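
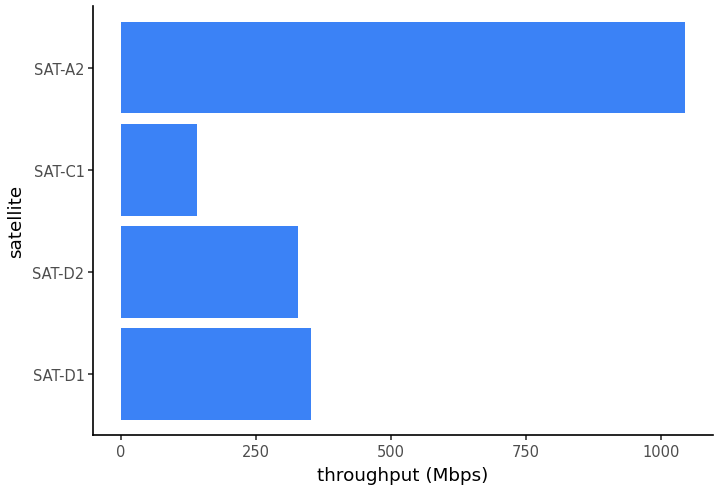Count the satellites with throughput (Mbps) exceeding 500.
Above 500: SAT-A2.

1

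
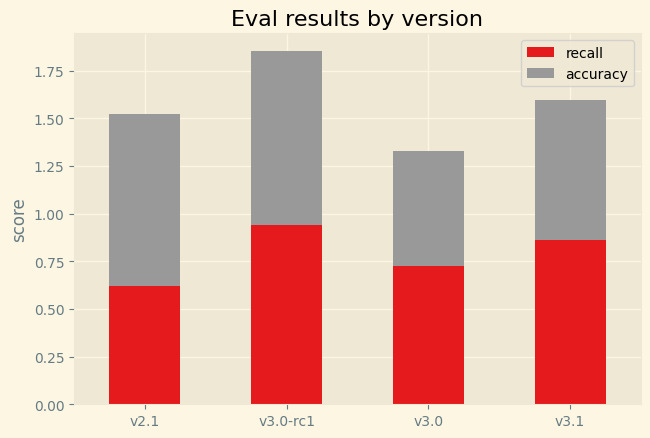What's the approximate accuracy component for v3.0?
≈ 0.6

accuracy top ≈ 1.4, bottom ≈ 0.8; segment ≈ 0.6.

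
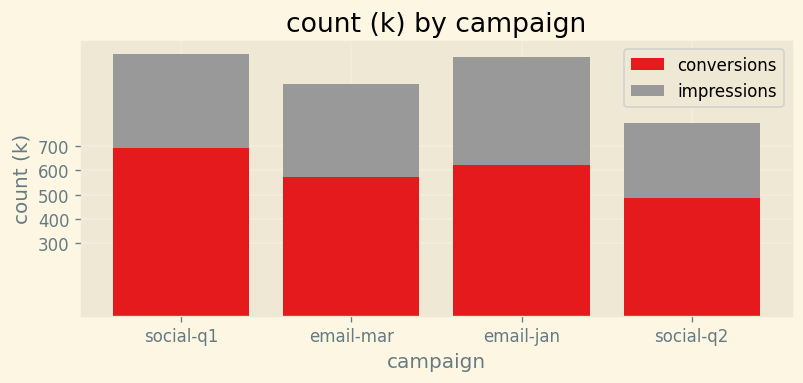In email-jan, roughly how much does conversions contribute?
≈ 600

conversions top ≈ 600, bottom ≈ 0; segment ≈ 600.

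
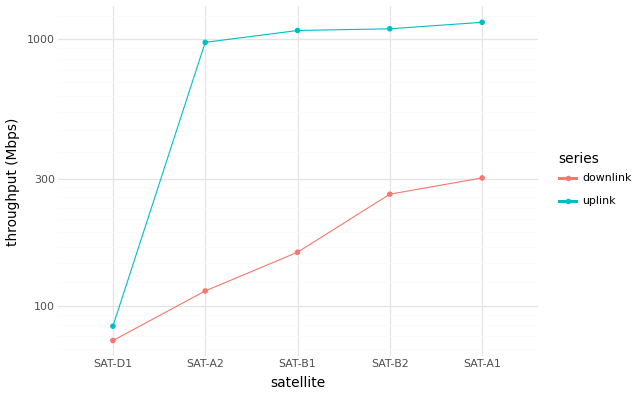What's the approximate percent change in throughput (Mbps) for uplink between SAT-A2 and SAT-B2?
SAT-A2 ≈ 1000, SAT-B2 ≈ 1100; (1100 − 1000) / 1000 ≈ +10%.

≈ +10%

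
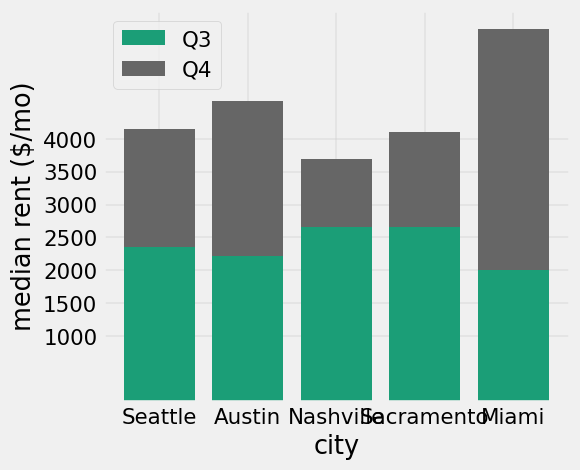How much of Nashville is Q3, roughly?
Q3 top ≈ 2500, bottom ≈ 0; segment ≈ 2500.

≈ 2500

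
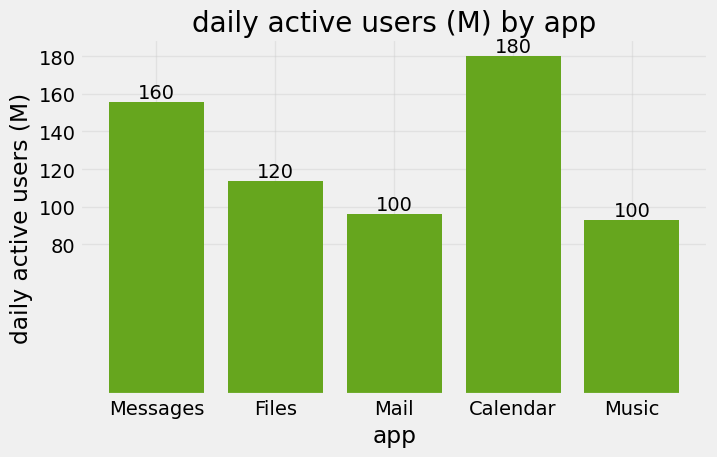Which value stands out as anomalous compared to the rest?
Calendar ≈ 180; the rest sit between ≈ 100 and ≈ 160.

Calendar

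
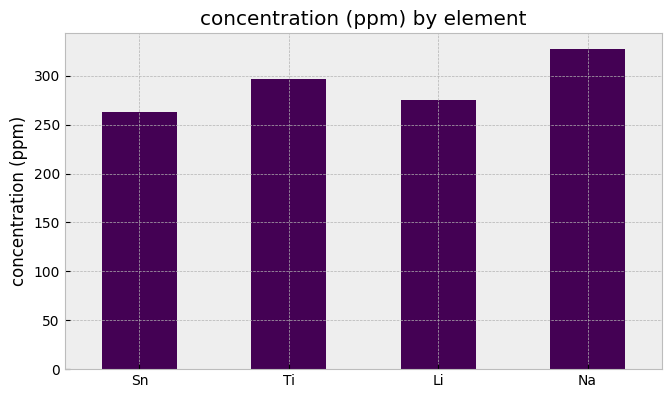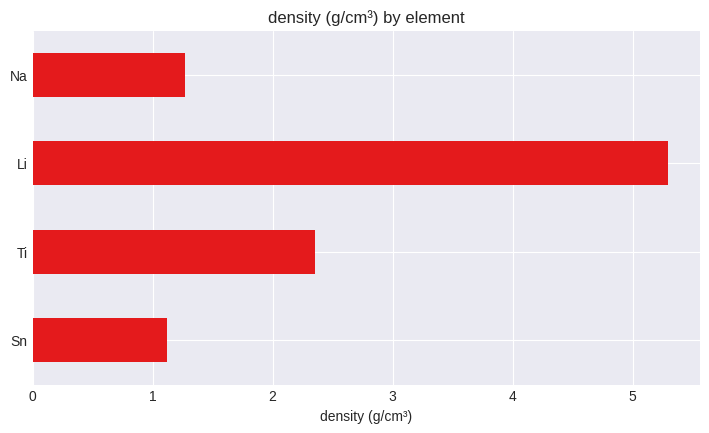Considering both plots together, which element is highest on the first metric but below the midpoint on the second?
Na

Chart 2 median density (g/cm³) ≈ 2; below-median elements: Sn, Na. Among those, Na has the highest concentration (ppm) (≈ 350).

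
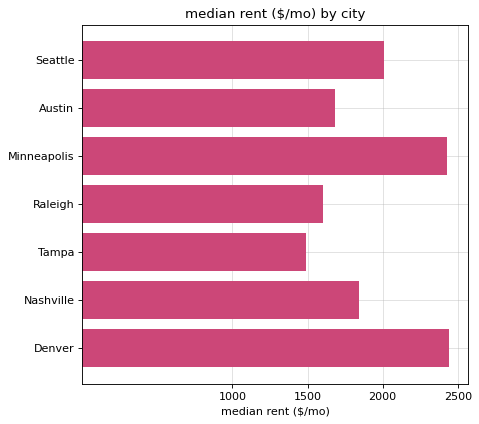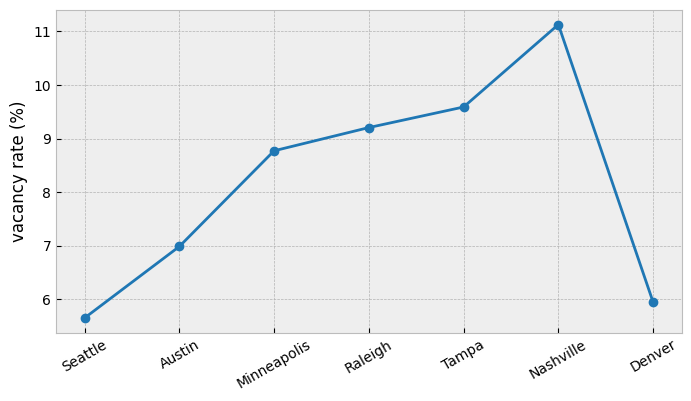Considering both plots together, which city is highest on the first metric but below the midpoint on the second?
Chart 2 median vacancy rate (%) ≈ 8; below-median cities: Seattle, Austin, Denver. Among those, Denver has the highest median rent ($/mo) (≈ 2500).

Denver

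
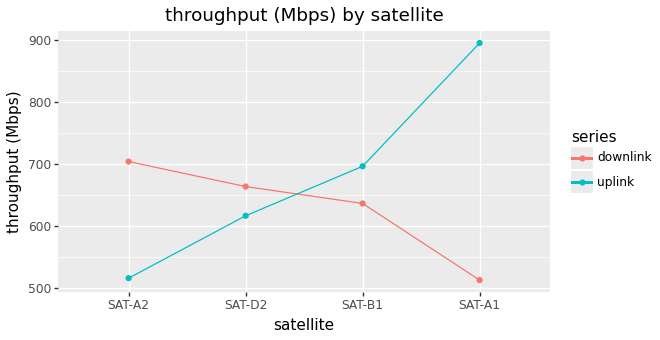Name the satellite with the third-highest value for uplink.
Top 4 for uplink: SAT-A1 ≈ 900, SAT-B1 ≈ 700, SAT-D2 ≈ 600, SAT-A2 ≈ 500.

SAT-D2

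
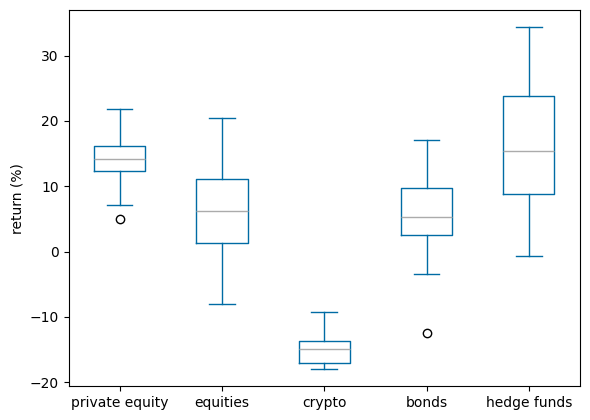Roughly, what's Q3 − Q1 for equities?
≈ 10

Q3 ≈ 10, Q1 ≈ 0; IQR ≈ 10.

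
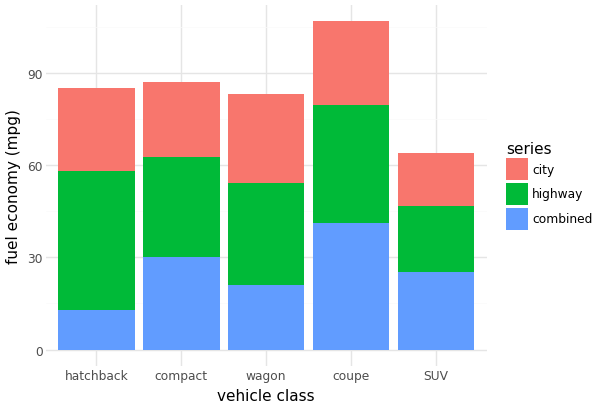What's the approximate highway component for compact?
≈ 30

highway top ≈ 60, bottom ≈ 30; segment ≈ 30.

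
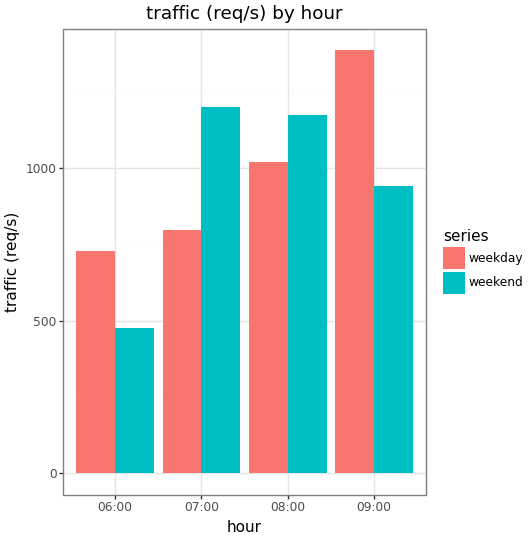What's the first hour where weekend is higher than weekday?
07:00

06:00: weekend ≈ 400 vs weekday ≈ 800 (not yet); 07:00: weekend ≈ 1200 vs weekday ≈ 800 (first crossover).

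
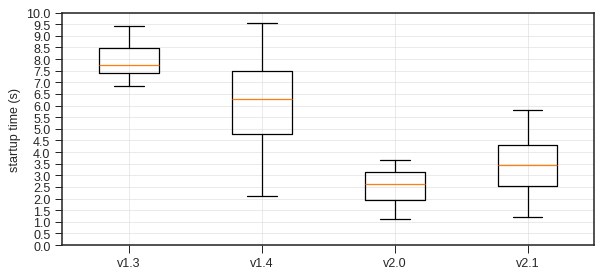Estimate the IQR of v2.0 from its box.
Q3 ≈ 3.0, Q1 ≈ 2.0; IQR ≈ 1.0.

≈ 1.0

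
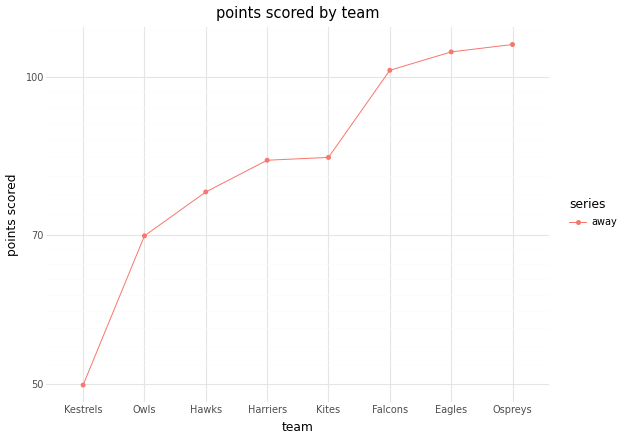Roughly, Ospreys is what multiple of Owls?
Ospreys ≈ 110, Owls ≈ 70; 110/70 ≈ 1.57.

≈ 1.57×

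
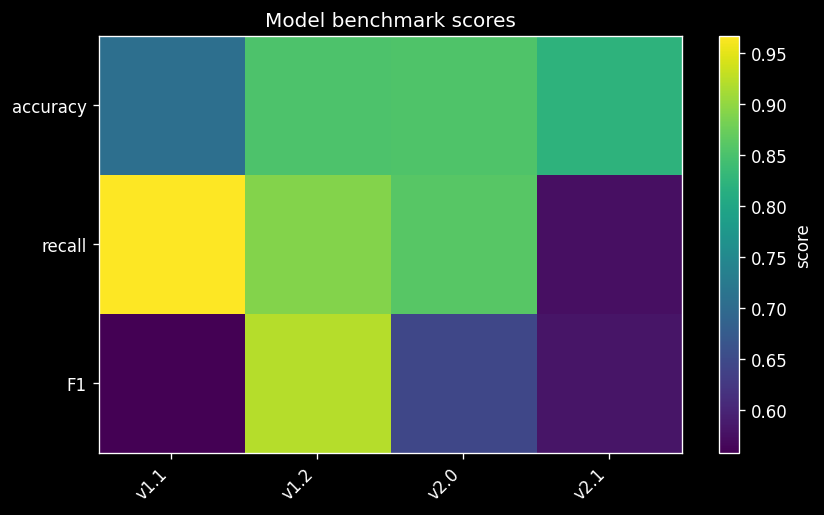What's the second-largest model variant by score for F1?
v2.0

Top 3 for F1: v1.2 ≈ 0.90, v2.0 ≈ 0.65, v2.1 ≈ 0.60.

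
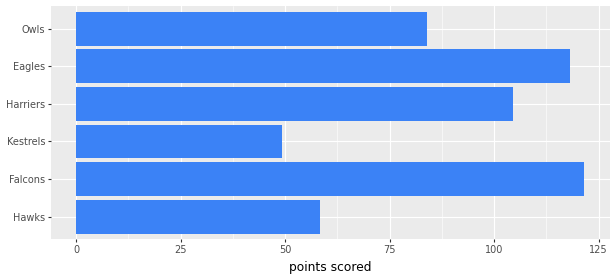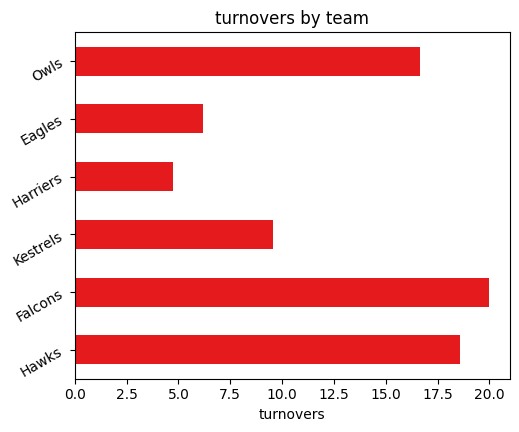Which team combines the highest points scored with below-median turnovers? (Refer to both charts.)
Eagles

Chart 2 median turnovers ≈ 14; below-median teams: Kestrels, Harriers, Eagles. Among those, Eagles has the highest points scored (≈ 120).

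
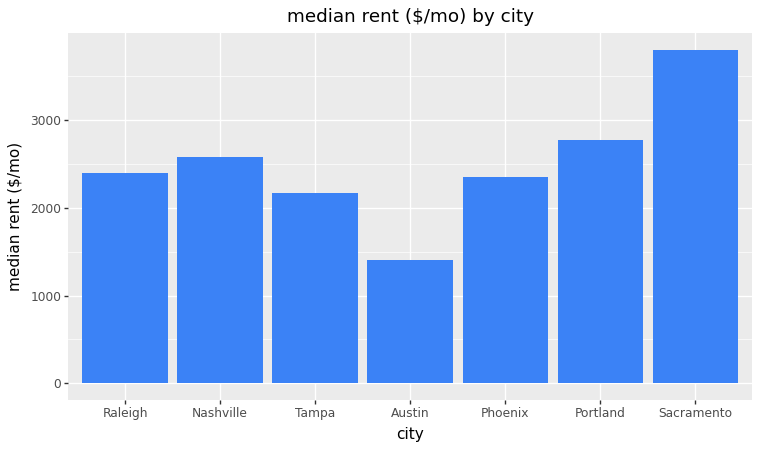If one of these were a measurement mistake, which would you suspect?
Sacramento ≈ 4000; the rest sit between ≈ 1500 and ≈ 3000.

Sacramento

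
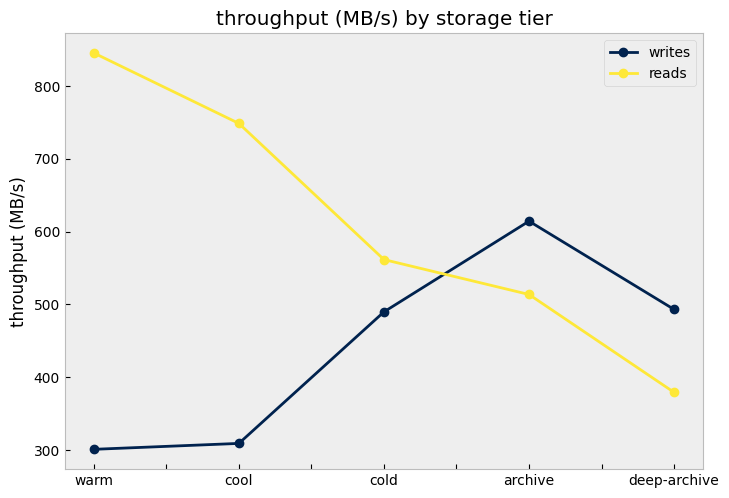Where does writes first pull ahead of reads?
archive

cold: writes ≈ 500 vs reads ≈ 550 (not yet); archive: writes ≈ 600 vs reads ≈ 500 (first crossover).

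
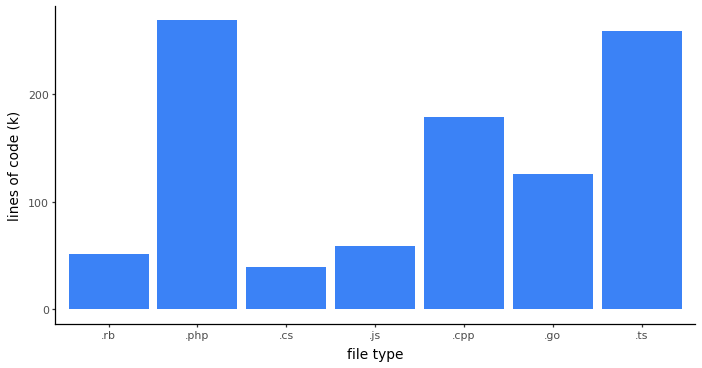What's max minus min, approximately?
Max .php ≈ 275, min .cs ≈ 50; range ≈ 225.

≈ 225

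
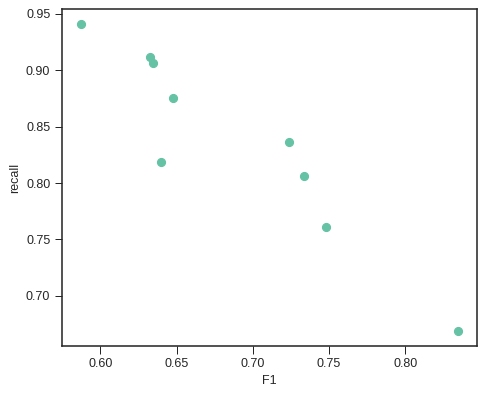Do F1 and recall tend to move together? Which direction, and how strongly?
negative, strong

Points are negatively correlated; strong (|r| ≈ 0.9).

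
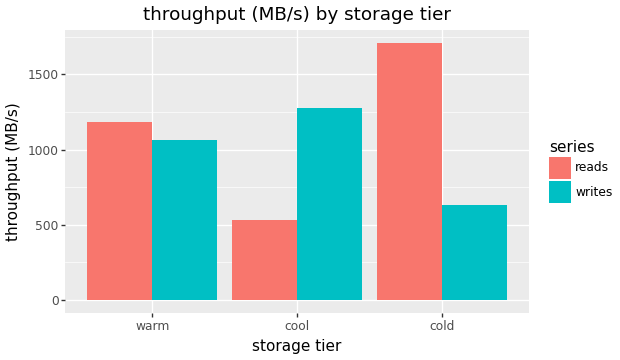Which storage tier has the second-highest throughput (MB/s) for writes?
warm

Top 3 for writes: cool ≈ 1200, warm ≈ 1000, cold ≈ 600.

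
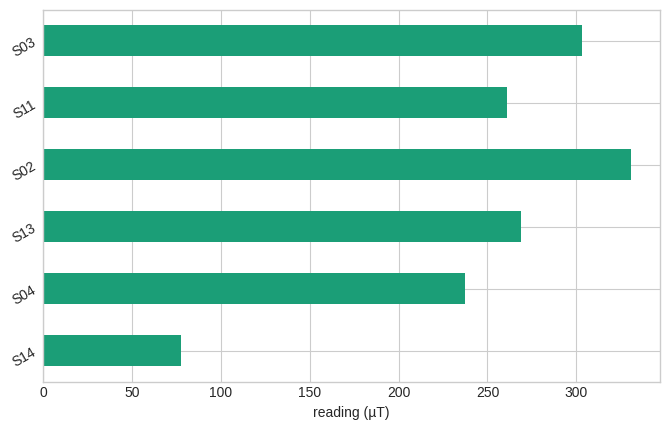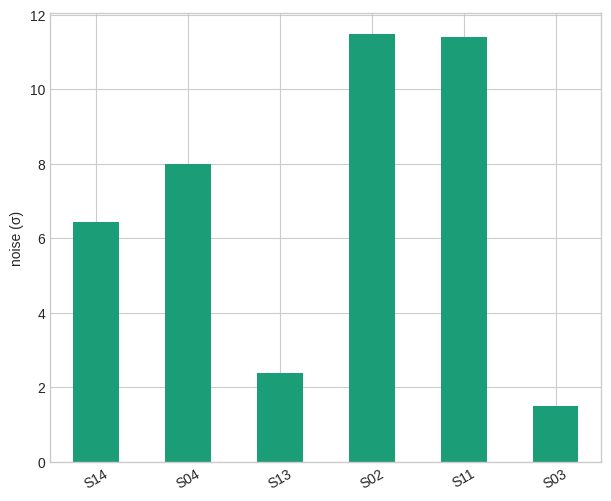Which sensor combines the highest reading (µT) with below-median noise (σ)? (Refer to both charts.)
S03

Chart 2 median noise (σ) ≈ 8; below-median sensors: S14, S13, S03. Among those, S03 has the highest reading (µT) (≈ 300).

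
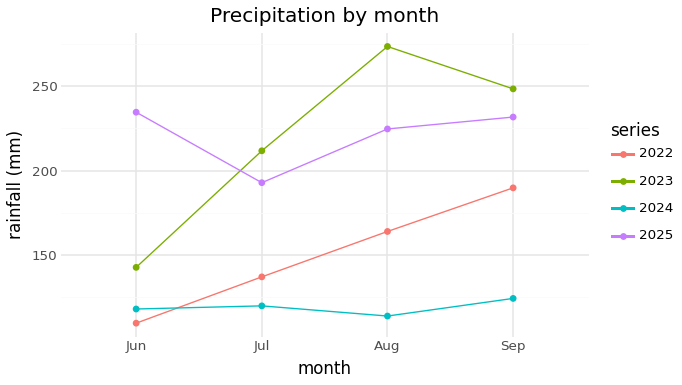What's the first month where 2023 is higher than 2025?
Jul

Jun: 2023 ≈ 140 vs 2025 ≈ 240 (not yet); Jul: 2023 ≈ 220 vs 2025 ≈ 200 (first crossover).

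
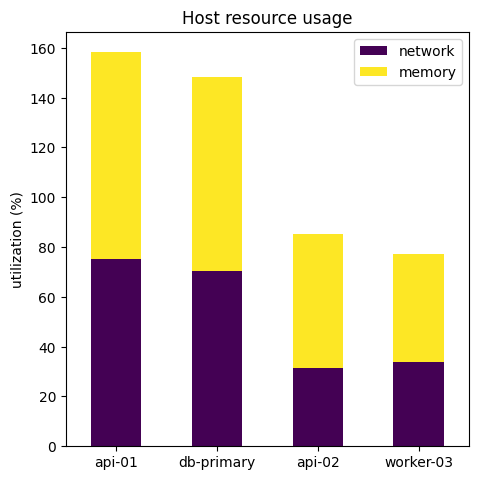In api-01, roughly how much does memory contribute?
≈ 80

memory top ≈ 160, bottom ≈ 80; segment ≈ 80.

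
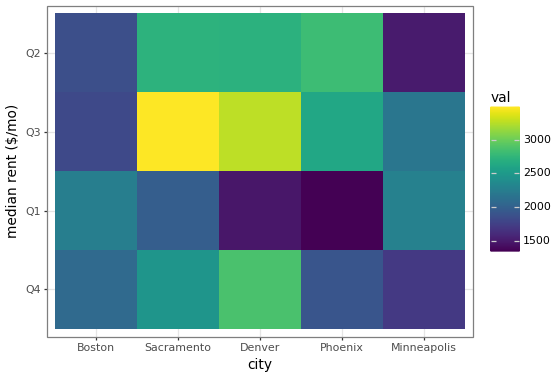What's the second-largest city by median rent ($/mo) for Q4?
Sacramento

Top 3 for Q4: Denver ≈ 2800, Sacramento ≈ 2400, Boston ≈ 2000.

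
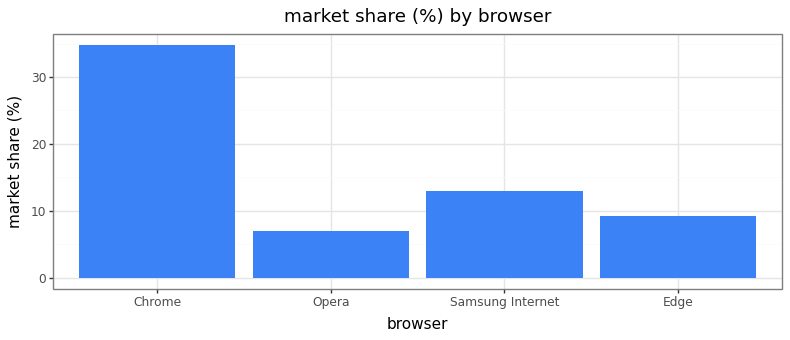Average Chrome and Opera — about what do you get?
≈ 20

(35 + 5) / 2 ≈ 20.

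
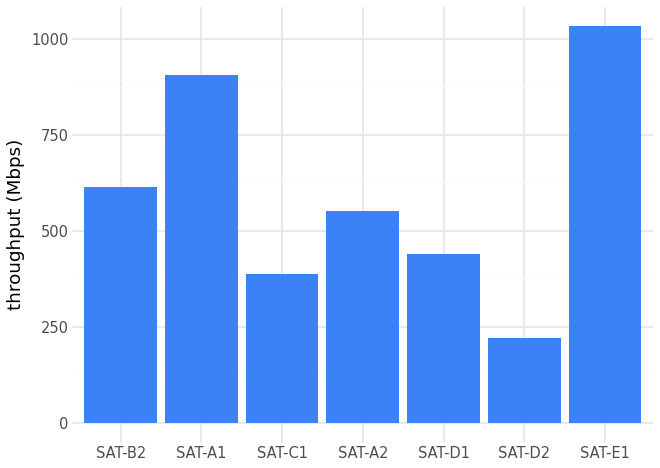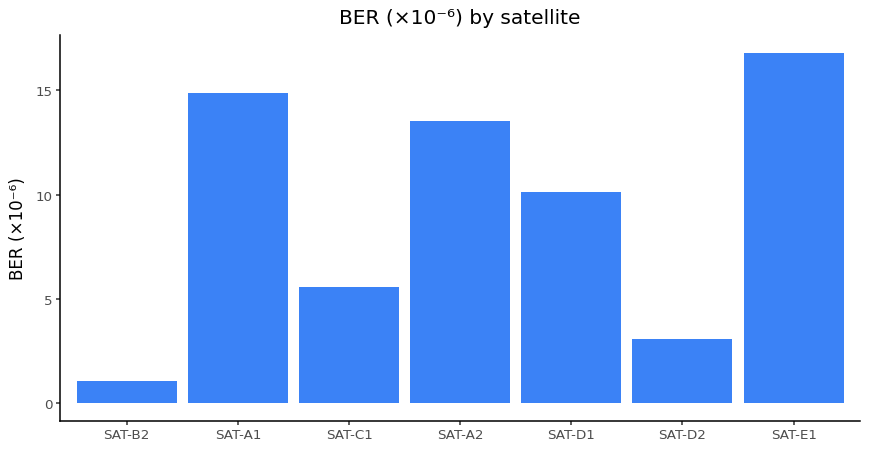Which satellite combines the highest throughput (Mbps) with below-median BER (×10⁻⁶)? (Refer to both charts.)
SAT-B2

Chart 2 median BER (×10⁻⁶) ≈ 10; below-median satellites: SAT-B2, SAT-C1, SAT-D2. Among those, SAT-B2 has the highest throughput (Mbps) (≈ 600).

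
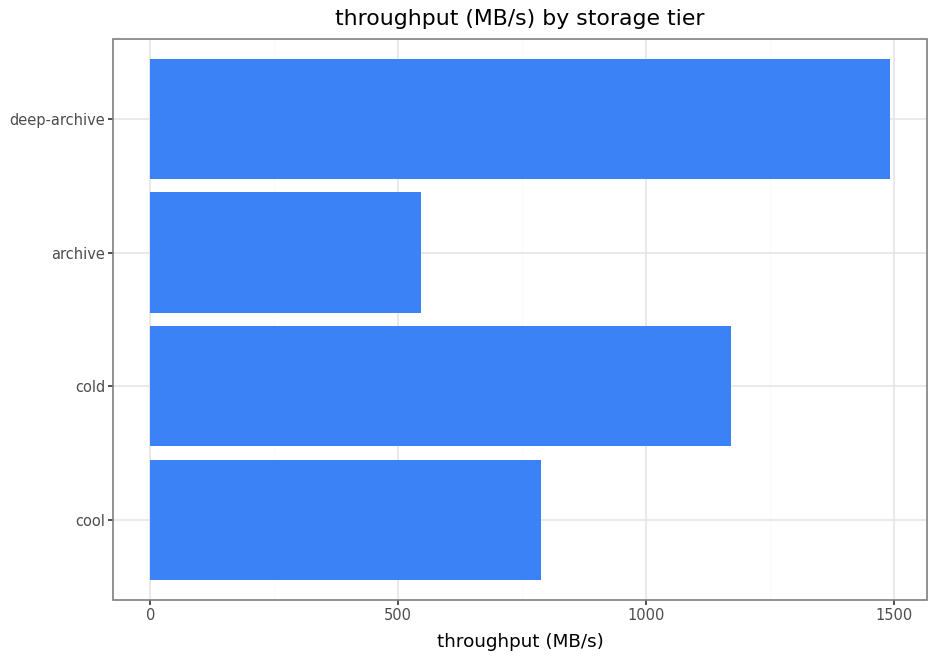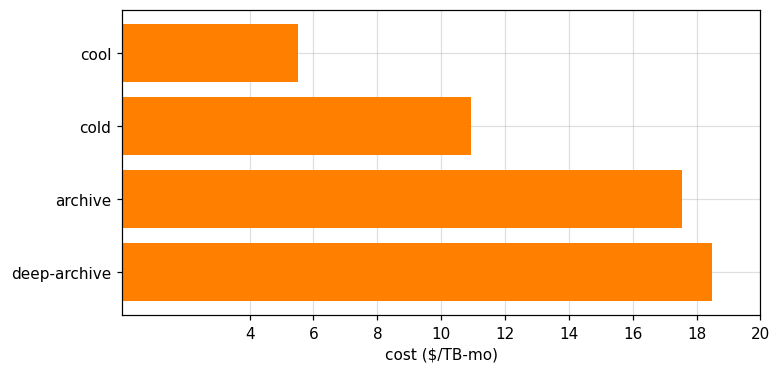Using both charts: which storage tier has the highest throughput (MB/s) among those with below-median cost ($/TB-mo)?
cold

Chart 2 median cost ($/TB-mo) ≈ 14; below-median storage tiers: cool, cold. Among those, cold has the highest throughput (MB/s) (≈ 1200).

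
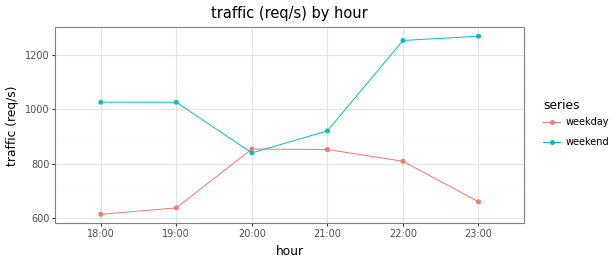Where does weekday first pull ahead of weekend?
20:00

19:00: weekday ≈ 600 vs weekend ≈ 1000 (not yet); 20:00: weekday ≈ 900 vs weekend ≈ 800 (first crossover).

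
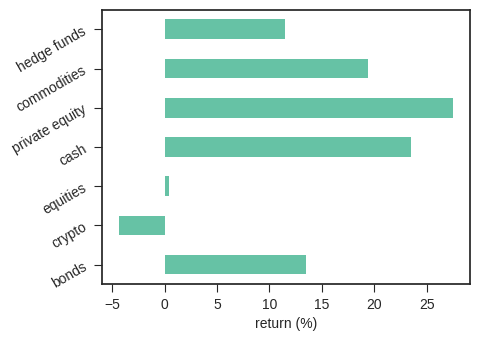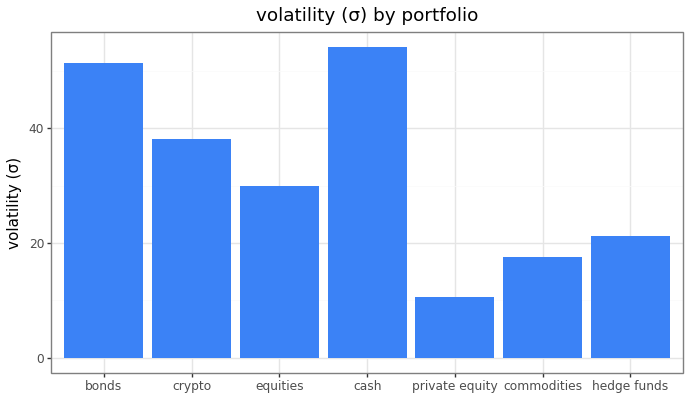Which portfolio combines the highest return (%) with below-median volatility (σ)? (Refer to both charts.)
private equity

Chart 2 median volatility (σ) ≈ 30; below-median portfolios: private equity, commodities, hedge funds. Among those, private equity has the highest return (%) (≈ 30).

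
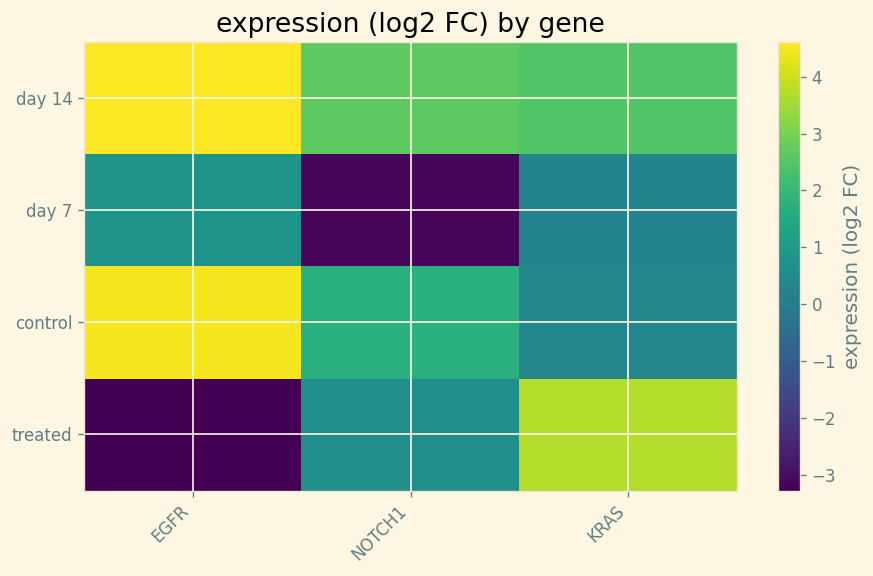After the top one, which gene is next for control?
Top 3 for control: EGFR ≈ 4, NOTCH1 ≈ 2, KRAS ≈ 0.

NOTCH1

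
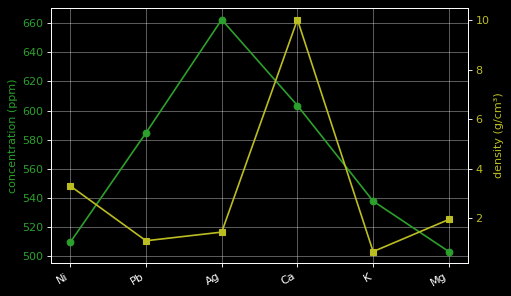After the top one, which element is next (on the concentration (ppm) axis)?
Ca

Top 3 (on the concentration (ppm) axis): Ag ≈ 660, Ca ≈ 600, Pb ≈ 580.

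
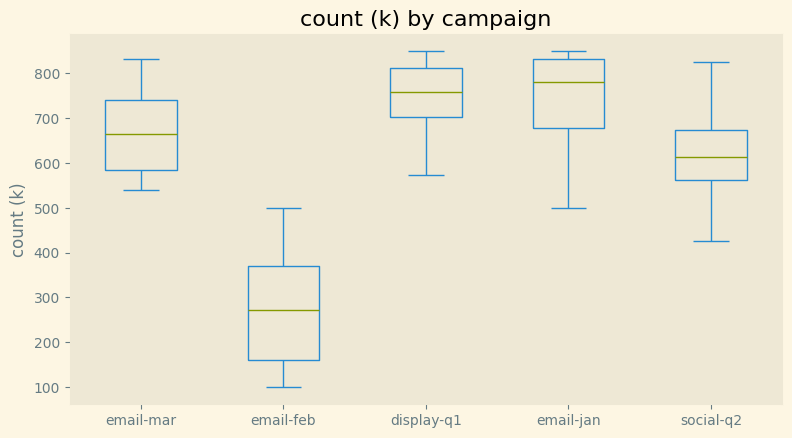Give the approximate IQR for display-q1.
≈ 100

Q3 ≈ 800, Q1 ≈ 700; IQR ≈ 100.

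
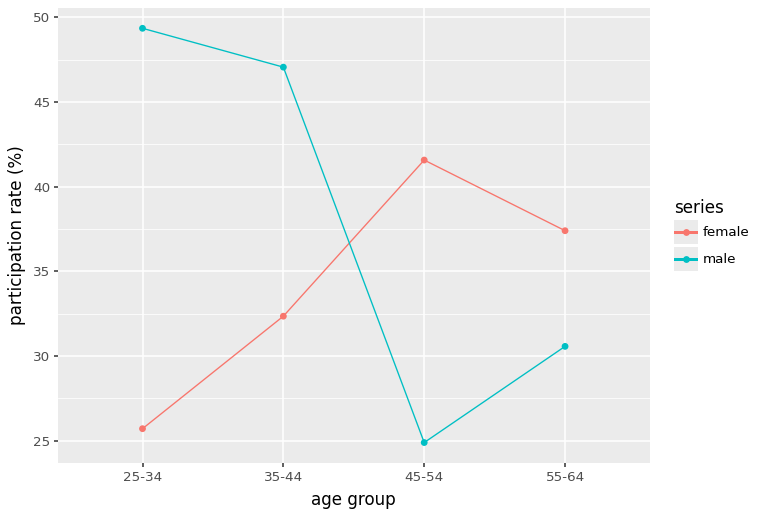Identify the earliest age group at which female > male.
45-54

35-44: female ≈ 30 vs male ≈ 45 (not yet); 45-54: female ≈ 40 vs male ≈ 25 (first crossover).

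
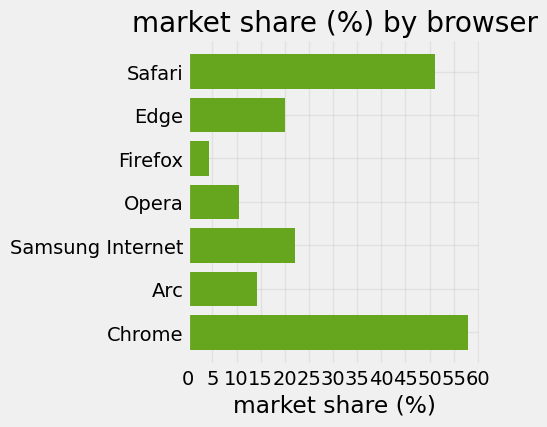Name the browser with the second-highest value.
Safari

Top 3: Chrome ≈ 60, Safari ≈ 50, Samsung Internet ≈ 20.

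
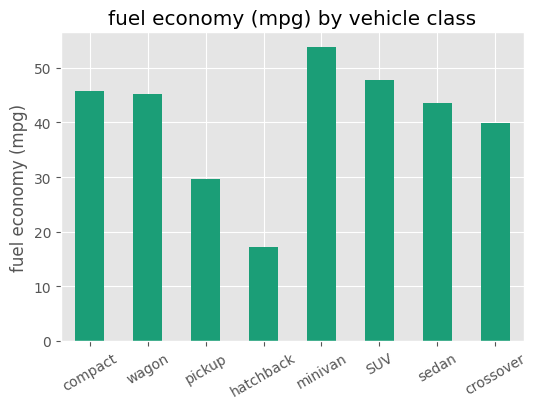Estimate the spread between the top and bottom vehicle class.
Max minivan ≈ 55, min hatchback ≈ 15; range ≈ 40.

≈ 40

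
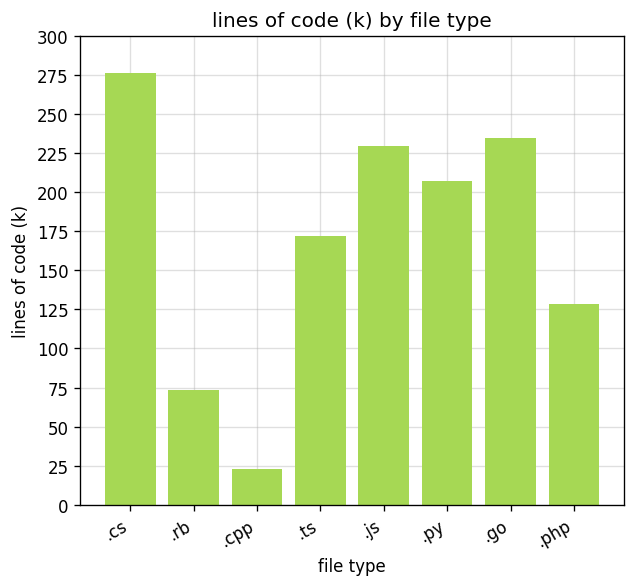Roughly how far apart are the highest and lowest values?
Max .cs ≈ 275, min .cpp ≈ 25; range ≈ 250.

≈ 250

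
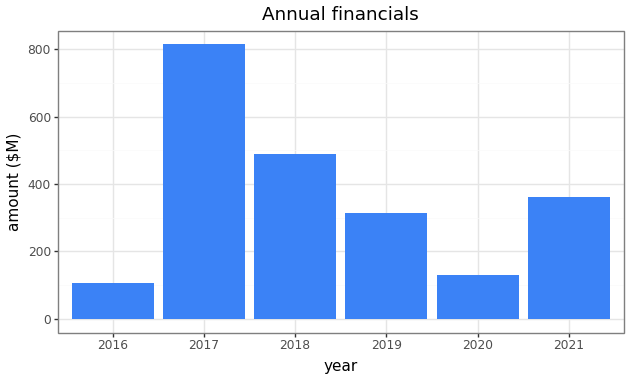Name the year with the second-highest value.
Top 3: 2017 ≈ 800, 2018 ≈ 500, 2021 ≈ 400.

2018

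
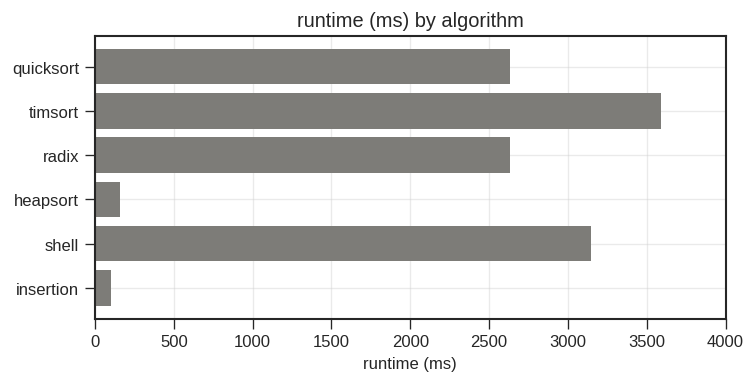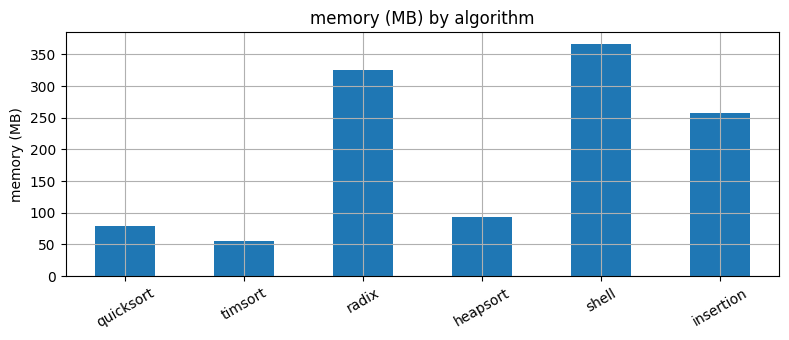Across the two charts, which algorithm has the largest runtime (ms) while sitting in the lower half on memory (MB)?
Chart 2 median memory (MB) ≈ 200; below-median algorithms: quicksort, timsort, heapsort. Among those, timsort has the highest runtime (ms) (≈ 3500).

timsort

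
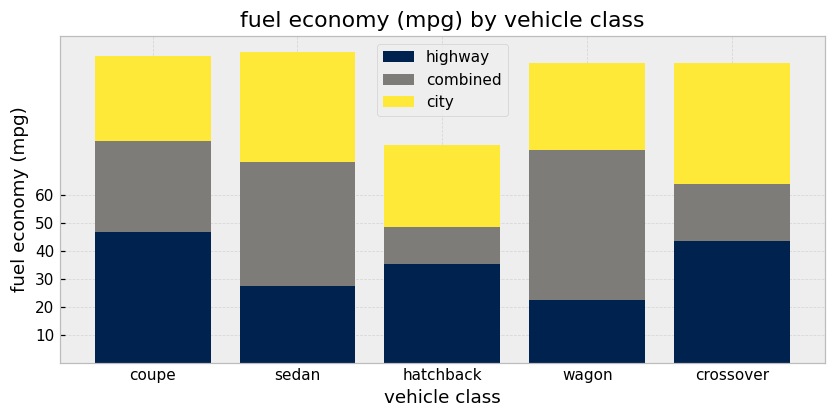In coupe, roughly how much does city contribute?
≈ 30

city top ≈ 110, bottom ≈ 80; segment ≈ 30.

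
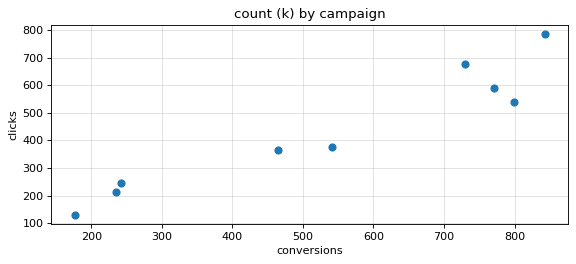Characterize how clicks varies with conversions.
Points are positively correlated; strong (|r| ≈ 1.0).

positive, strong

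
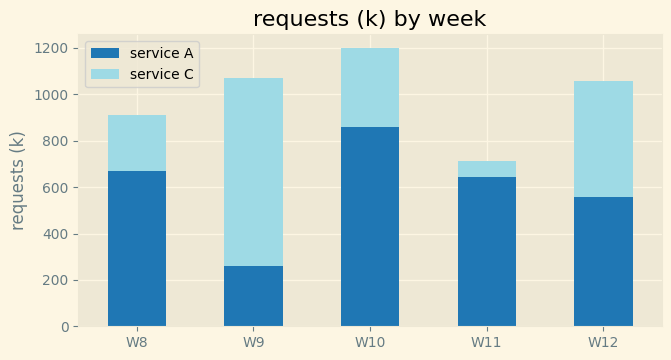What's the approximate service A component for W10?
≈ 900

service A top ≈ 900, bottom ≈ 0; segment ≈ 900.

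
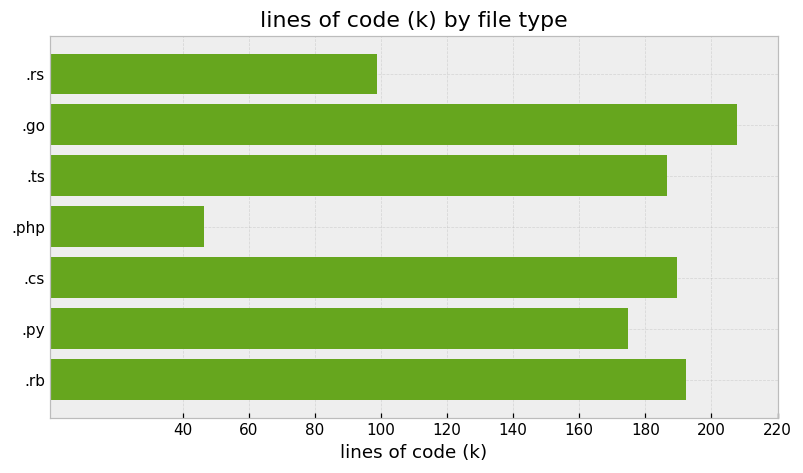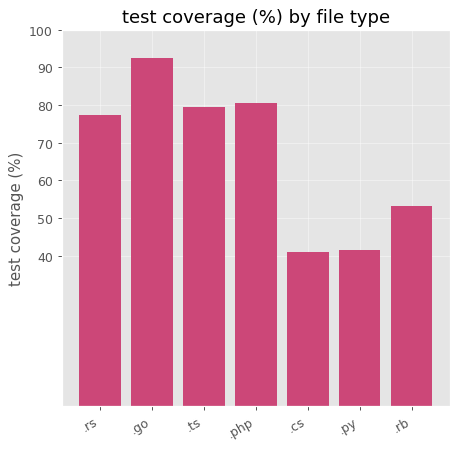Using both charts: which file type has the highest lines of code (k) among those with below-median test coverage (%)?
Chart 2 median test coverage (%) ≈ 80; below-median file types: .cs, .py, .rb. Among those, .rb has the highest lines of code (k) (≈ 200).

.rb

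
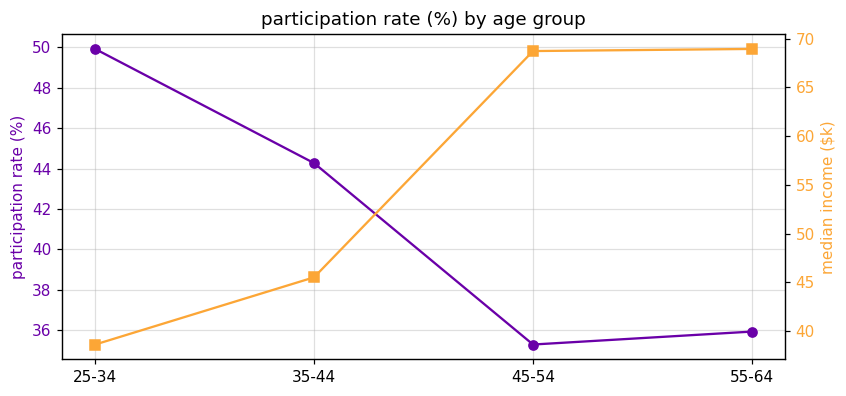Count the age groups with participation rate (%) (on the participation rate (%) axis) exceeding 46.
Above 46: 25-34.

1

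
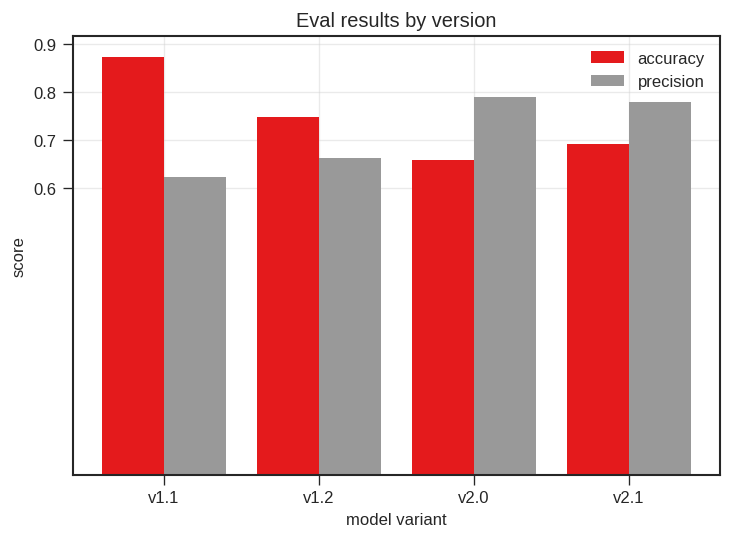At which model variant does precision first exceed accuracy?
v2.0

v1.2: precision ≈ 0.7 vs accuracy ≈ 0.7 (not yet); v2.0: precision ≈ 0.8 vs accuracy ≈ 0.7 (first crossover).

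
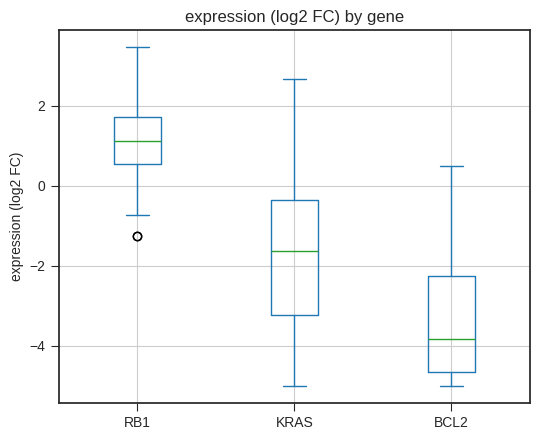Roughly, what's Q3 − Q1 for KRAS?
Q3 ≈ -0.5, Q1 ≈ -3.0; IQR ≈ 2.5.

≈ 2.5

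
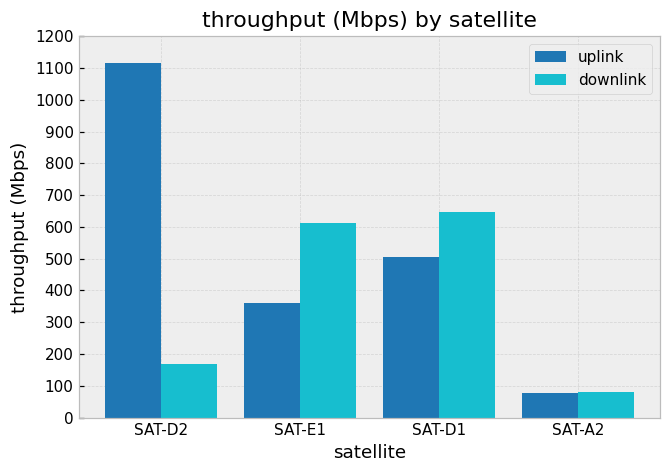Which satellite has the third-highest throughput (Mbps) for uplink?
SAT-E1

Top 4 for uplink: SAT-D2 ≈ 1100, SAT-D1 ≈ 500, SAT-E1 ≈ 400, SAT-A2 ≈ 100.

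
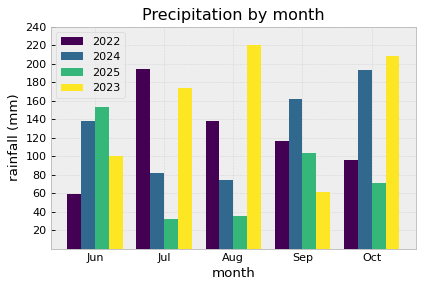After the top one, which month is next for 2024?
Top 3 for 2024: Oct ≈ 200, Sep ≈ 160, Jun ≈ 140.

Sep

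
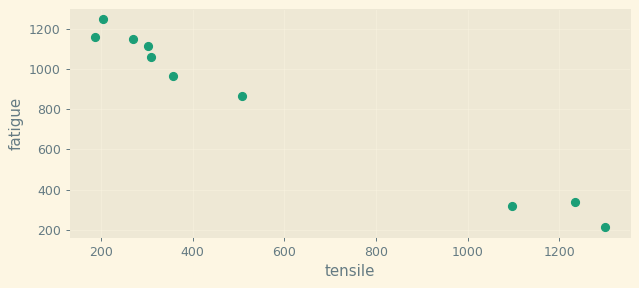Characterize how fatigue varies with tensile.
Points are negatively correlated; strong (|r| ≈ 1.0).

negative, strong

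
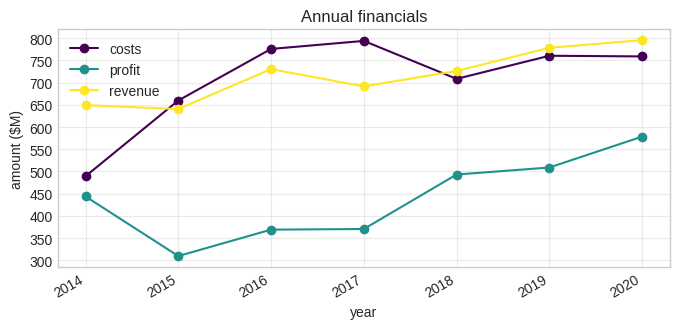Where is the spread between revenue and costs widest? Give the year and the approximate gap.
2014: revenue ≈ 650, costs ≈ 500 → gap ≈ 150. Next-largest (2017) is only ≈ 100.

2014, ≈ 150 $M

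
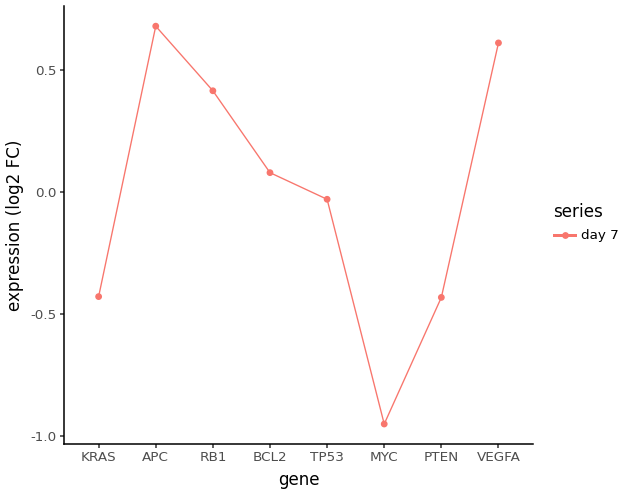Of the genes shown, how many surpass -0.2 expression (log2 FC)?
5

Above -0.2: APC, RB1, BCL2, TP53, VEGFA.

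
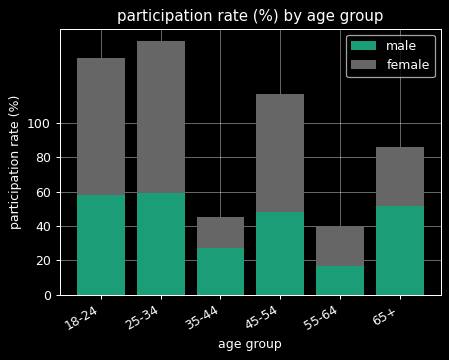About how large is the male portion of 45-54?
male top ≈ 40, bottom ≈ 0; segment ≈ 40.

≈ 40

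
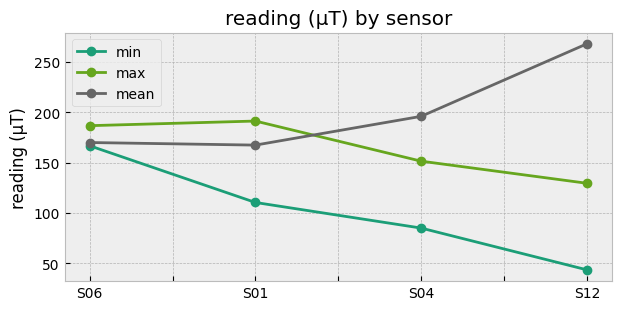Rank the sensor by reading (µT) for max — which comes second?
S06

Top 3 for max: S01 ≈ 200, S06 ≈ 180, S04 ≈ 160.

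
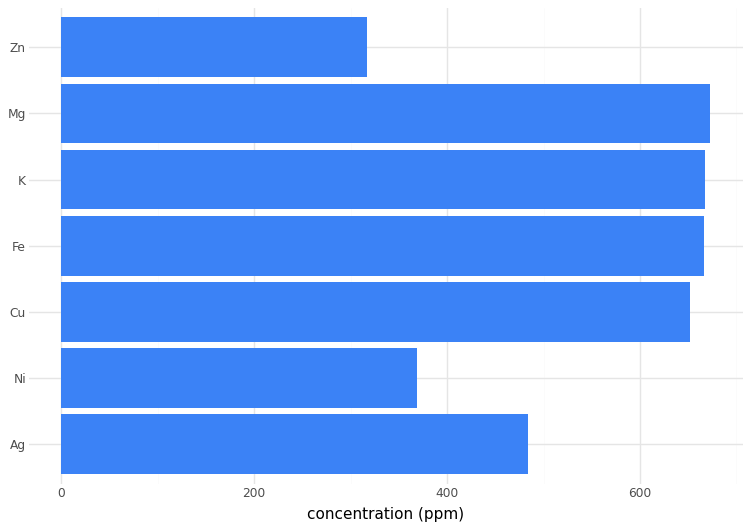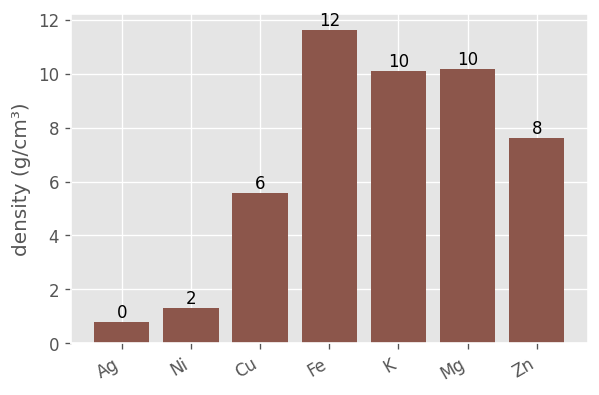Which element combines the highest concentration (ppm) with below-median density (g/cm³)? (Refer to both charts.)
Chart 2 median density (g/cm³) ≈ 8; below-median elements: Ag, Ni, Cu. Among those, Cu has the highest concentration (ppm) (≈ 700).

Cu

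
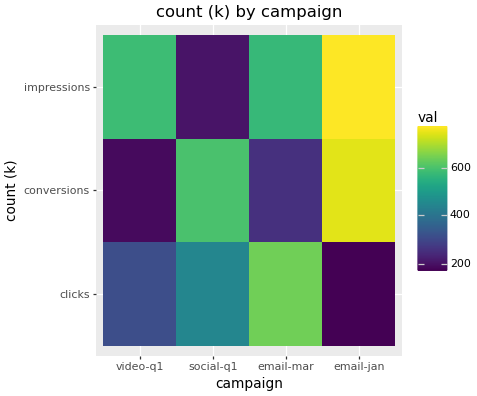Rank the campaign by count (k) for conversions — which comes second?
Top 3 for conversions: email-jan ≈ 800, social-q1 ≈ 600, email-mar ≈ 300.

social-q1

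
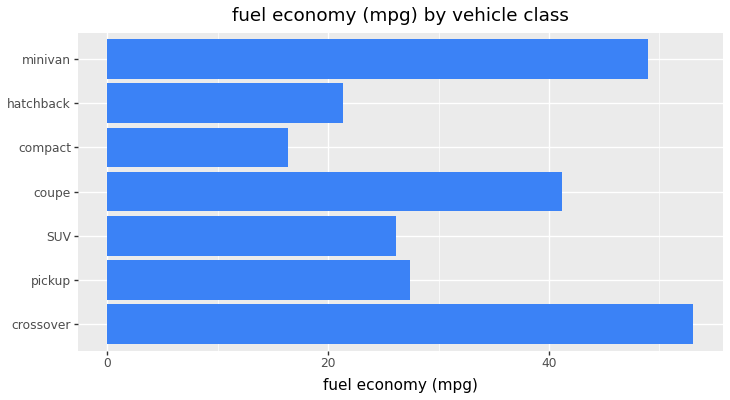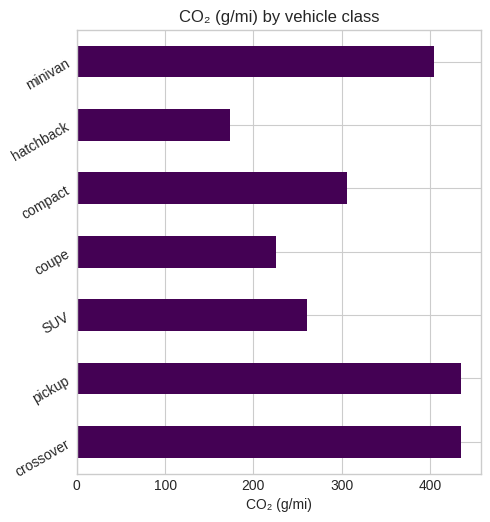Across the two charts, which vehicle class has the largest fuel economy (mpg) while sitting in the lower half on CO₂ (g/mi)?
Chart 2 median CO₂ (g/mi) ≈ 300; below-median vehicle classes: SUV, coupe, hatchback. Among those, coupe has the highest fuel economy (mpg) (≈ 40).

coupe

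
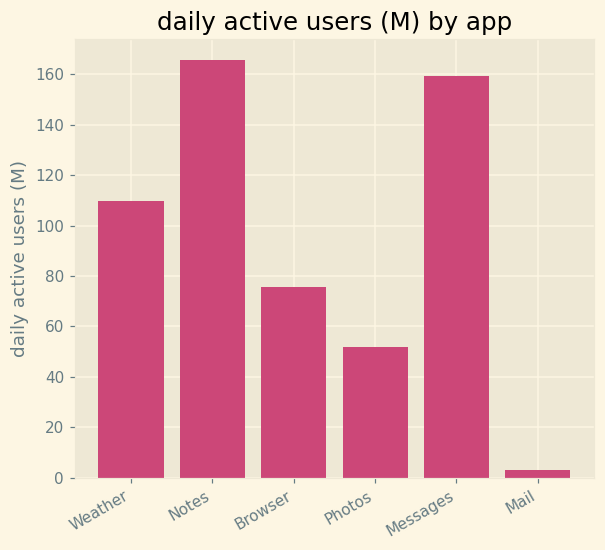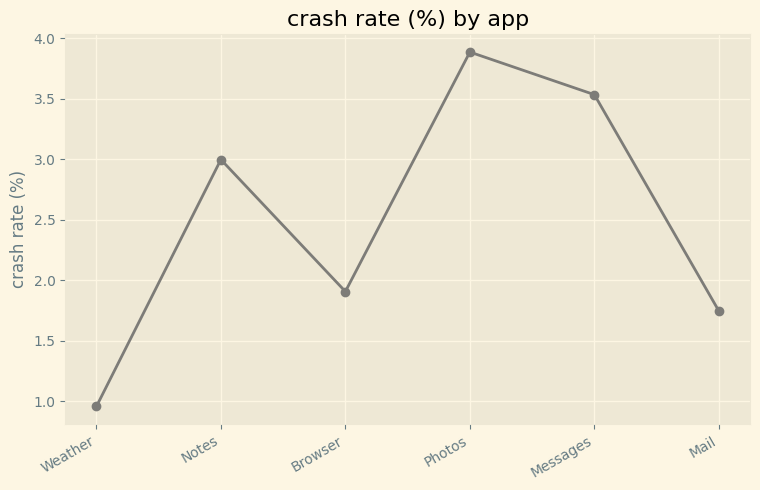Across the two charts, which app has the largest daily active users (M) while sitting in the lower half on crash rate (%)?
Chart 2 median crash rate (%) ≈ 2.5; below-median apps: Weather, Browser, Mail. Among those, Weather has the highest daily active users (M) (≈ 100).

Weather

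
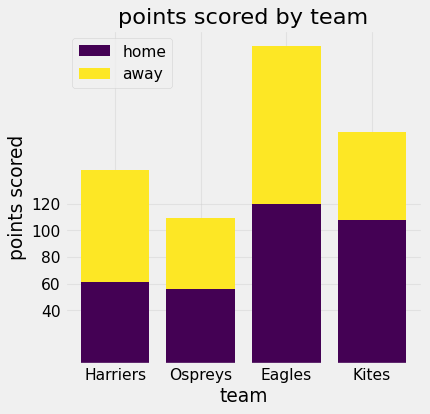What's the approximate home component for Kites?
home top ≈ 100, bottom ≈ 0; segment ≈ 100.

≈ 100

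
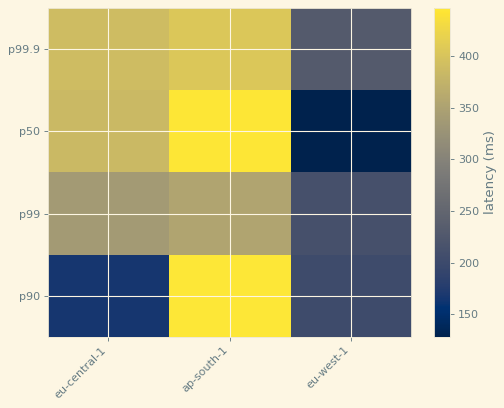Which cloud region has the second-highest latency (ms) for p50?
Top 3 for p50: ap-south-1 ≈ 450, eu-central-1 ≈ 400, eu-west-1 ≈ 150.

eu-central-1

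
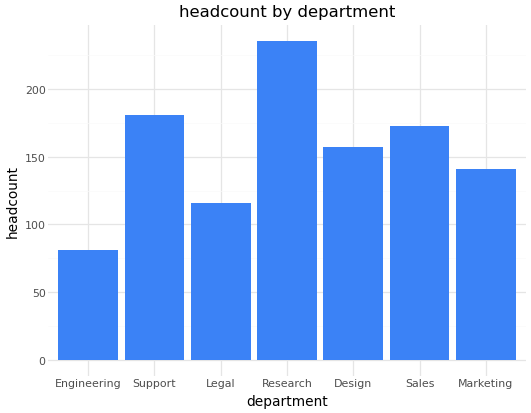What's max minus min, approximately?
≈ 160

Max Research ≈ 240, min Engineering ≈ 80; range ≈ 160.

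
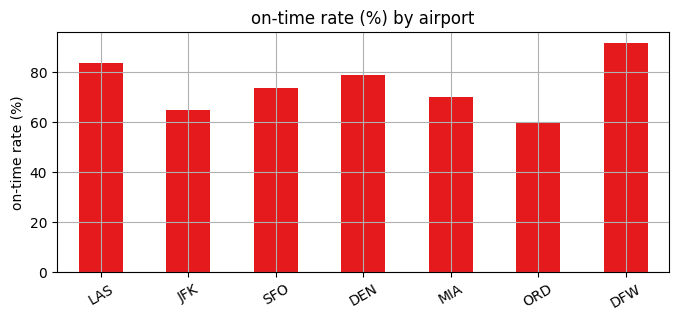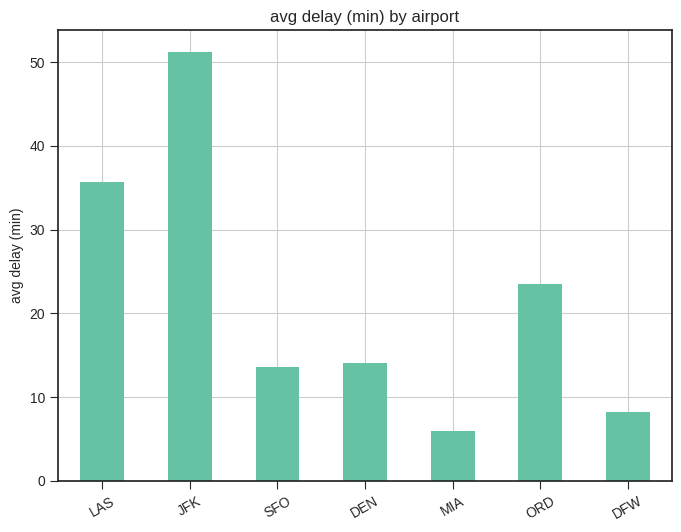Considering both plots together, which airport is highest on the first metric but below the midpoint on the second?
Chart 2 median avg delay (min) ≈ 15; below-median airports: SFO, MIA, DFW. Among those, DFW has the highest on-time rate (%) (≈ 90).

DFW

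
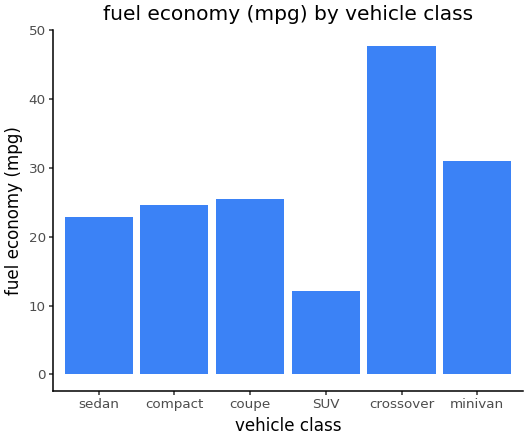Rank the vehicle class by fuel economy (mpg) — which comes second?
minivan

Top 3: crossover ≈ 50, minivan ≈ 30, coupe ≈ 25.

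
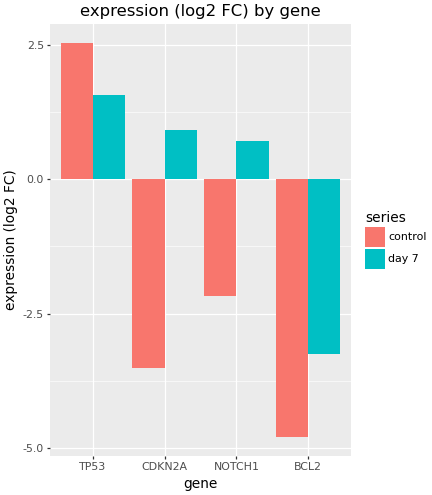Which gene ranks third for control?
Top 4 for control: TP53 ≈ 3, NOTCH1 ≈ -2, CDKN2A ≈ -4, BCL2 ≈ -5.

CDKN2A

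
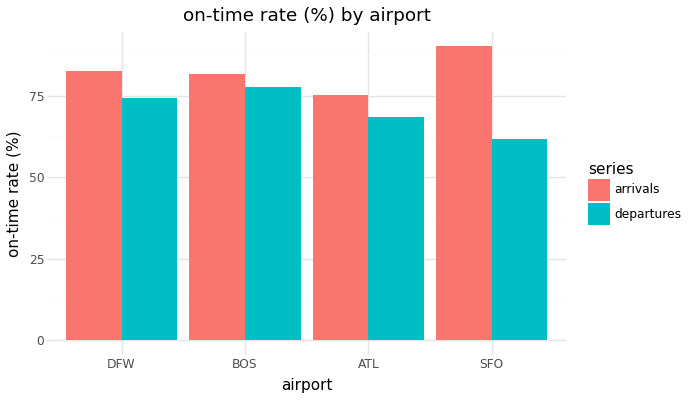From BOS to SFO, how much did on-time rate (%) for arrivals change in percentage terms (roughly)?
BOS ≈ 80, SFO ≈ 90; (90 − 80) / 80 ≈ +12.5%.

≈ +12.5%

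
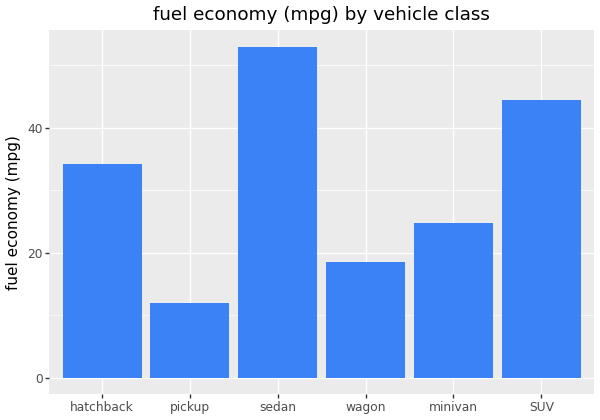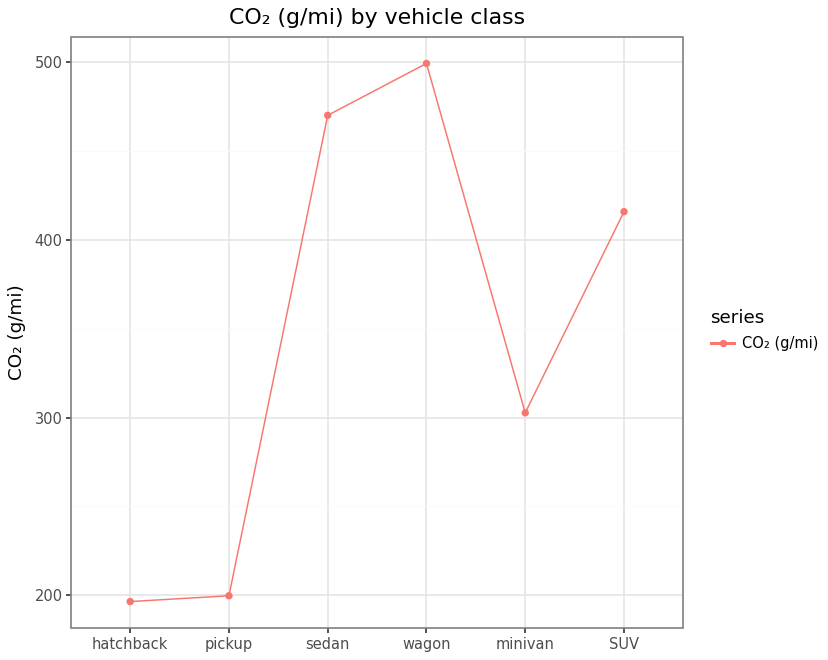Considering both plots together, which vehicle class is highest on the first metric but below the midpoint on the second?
hatchback

Chart 2 median CO₂ (g/mi) ≈ 350; below-median vehicle classes: hatchback, pickup, minivan. Among those, hatchback has the highest fuel economy (mpg) (≈ 35).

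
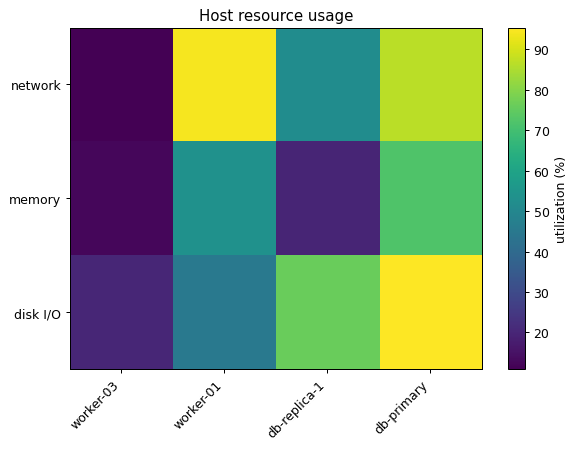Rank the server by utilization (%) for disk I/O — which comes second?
db-replica-1

Top 3 for disk I/O: db-primary ≈ 100, db-replica-1 ≈ 80, worker-01 ≈ 50.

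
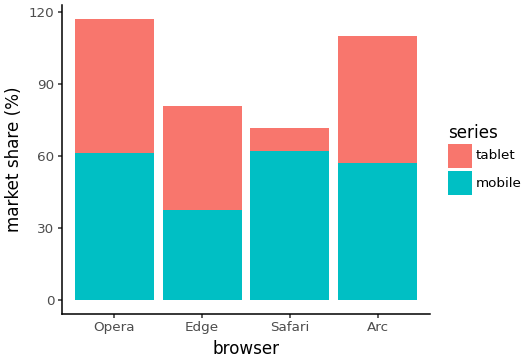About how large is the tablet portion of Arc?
tablet top ≈ 110, bottom ≈ 60; segment ≈ 50.

≈ 50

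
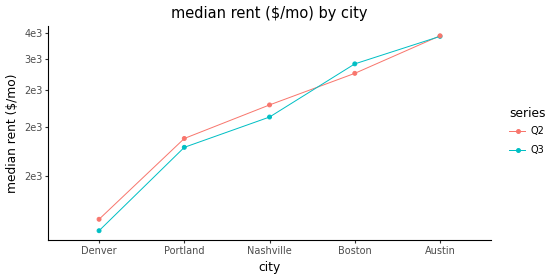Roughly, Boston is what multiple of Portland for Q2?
Boston ≈ 2800, Portland ≈ 1800; 2800/1800 ≈ 1.56.

≈ 1.56×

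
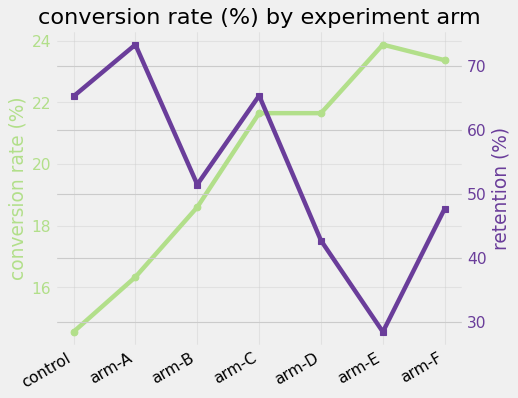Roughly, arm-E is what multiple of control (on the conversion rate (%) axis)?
≈ 1.6×

arm-E ≈ 24, control ≈ 15; 24/15 ≈ 1.6.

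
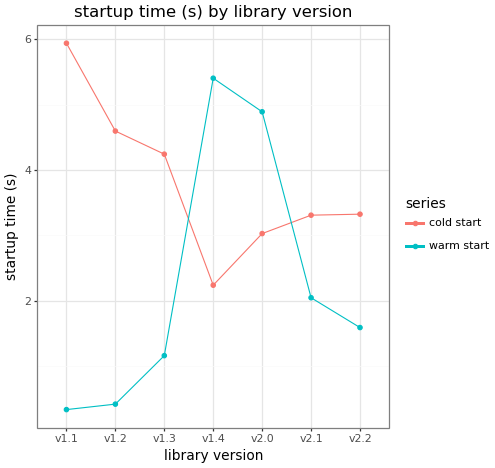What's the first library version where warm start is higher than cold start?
v1.4

v1.3: warm start ≈ 1.0 vs cold start ≈ 4.0 (not yet); v1.4: warm start ≈ 5.5 vs cold start ≈ 2.0 (first crossover).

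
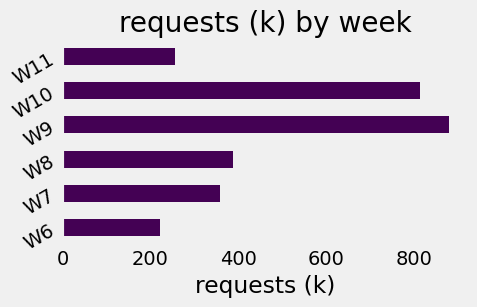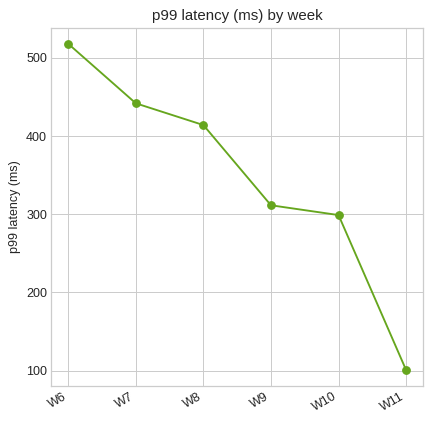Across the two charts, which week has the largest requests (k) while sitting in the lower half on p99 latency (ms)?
Chart 2 median p99 latency (ms) ≈ 350; below-median weeks: W9, W10, W11. Among those, W9 has the highest requests (k) (≈ 900).

W9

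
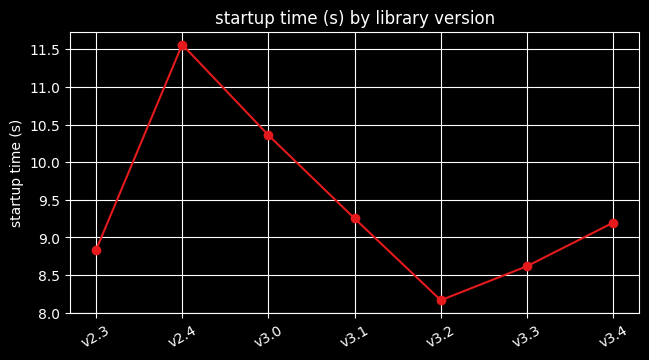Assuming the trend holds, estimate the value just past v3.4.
≈ 9.5

Last three: 8.0, 8.5, 9.0 → slope ≈ 0.5/step → next ≈ 9.5.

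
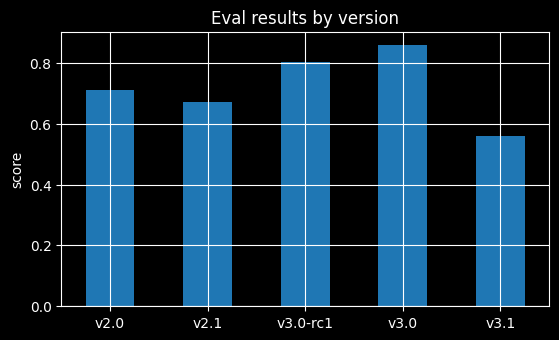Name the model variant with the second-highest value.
v3.0-rc1

Top 3: v3.0 ≈ 0.9, v3.0-rc1 ≈ 0.8, v2.0 ≈ 0.7.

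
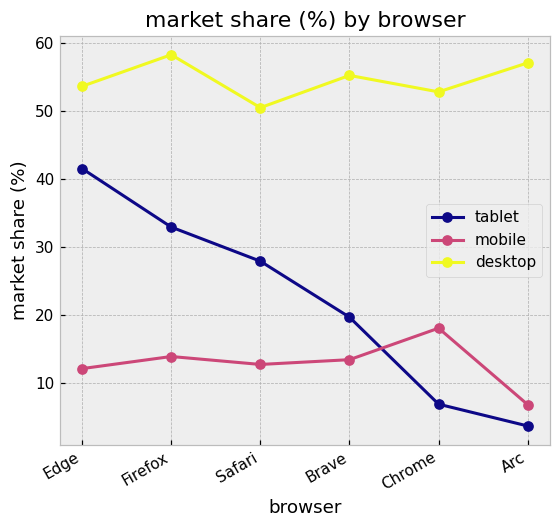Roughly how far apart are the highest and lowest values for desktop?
Max Firefox ≈ 60, min Safari ≈ 50; range ≈ 10.

≈ 10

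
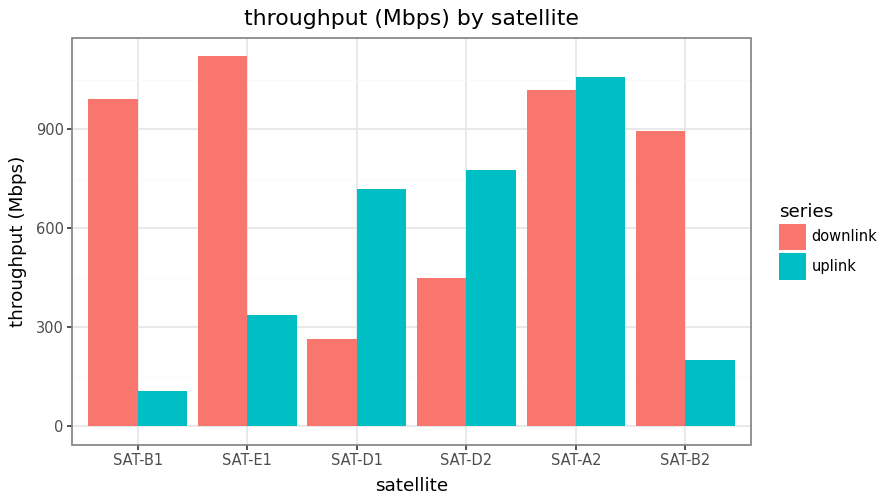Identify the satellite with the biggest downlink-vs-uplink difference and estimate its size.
SAT-B1, ≈ 900 Mbps

SAT-B1: downlink ≈ 1000, uplink ≈ 100 → gap ≈ 900. Next-largest (SAT-E1) is only ≈ 800.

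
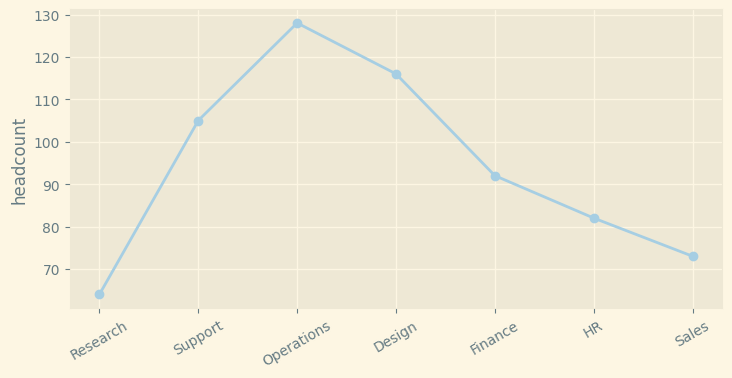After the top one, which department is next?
Top 3: Operations ≈ 130, Design ≈ 120, Support ≈ 100.

Design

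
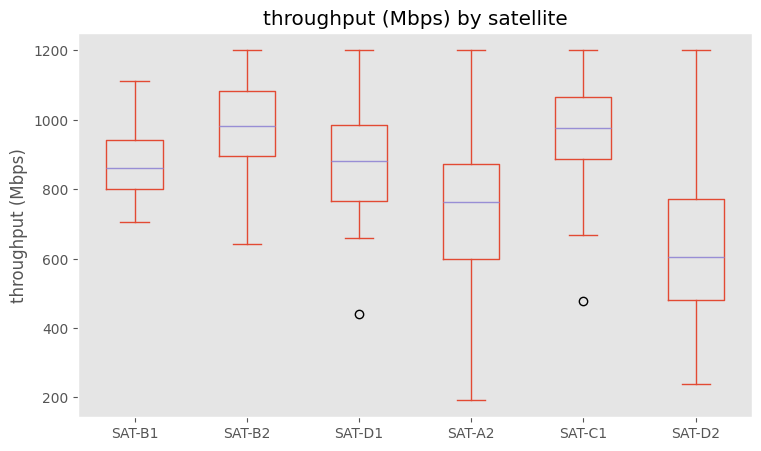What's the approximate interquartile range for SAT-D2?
≈ 250

Q3 ≈ 750, Q1 ≈ 500; IQR ≈ 250.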